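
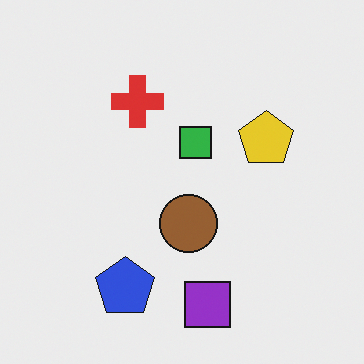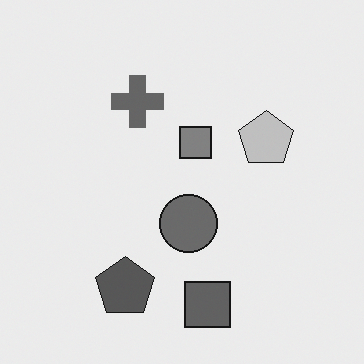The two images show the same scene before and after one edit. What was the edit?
It was converted to grayscale.

All color is removed — every shape is now a shade of grey.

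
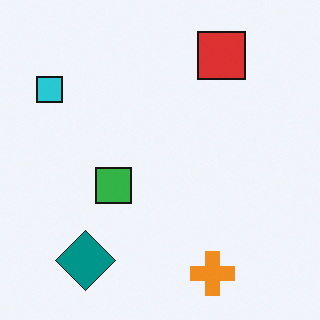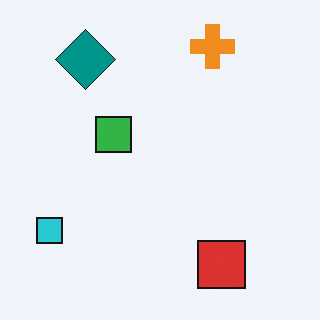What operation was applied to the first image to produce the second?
The transformation is: flipped vertically (top ↔ bottom).

The orange cross is in the bottom of the first image and the top of the second — shapes on opposite sides of the horizontal midline have swapped in a mirror flip.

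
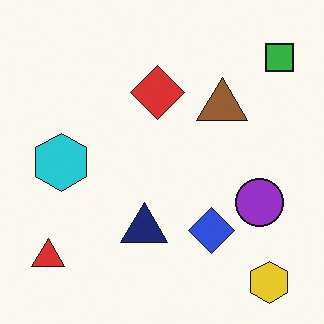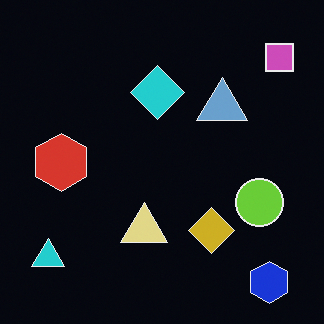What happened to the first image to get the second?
It was color-inverted (negative).

The light background has become dark and every shape's color is its complement — a photographic negative.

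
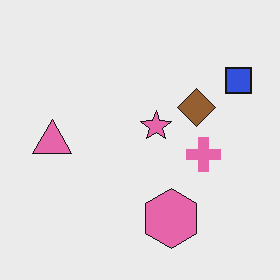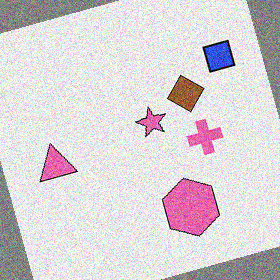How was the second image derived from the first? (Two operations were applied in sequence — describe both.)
This is the original image rotated counter-clockwise by a clearly visible amount, then degraded with moderate additive noise.

Every shape is tilted by the same angle and the image corners show triangular fill wedges — a whole-image rotation by a non-right angle. Random speckle covers the whole image, including the flat background.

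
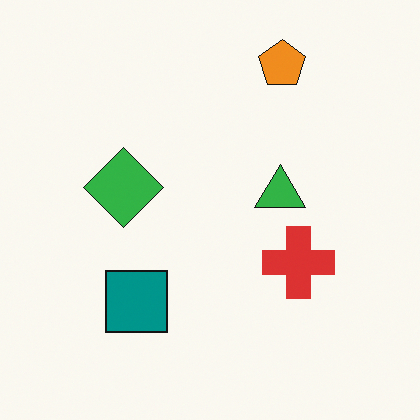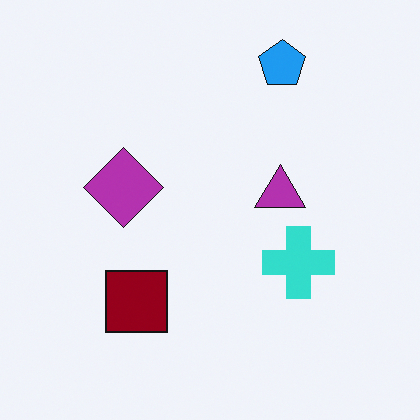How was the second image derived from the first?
The second image is the first hue-shifted by a large amount.

Every shape's color has rotated by the same amount around the hue wheel — a uniform hue shift.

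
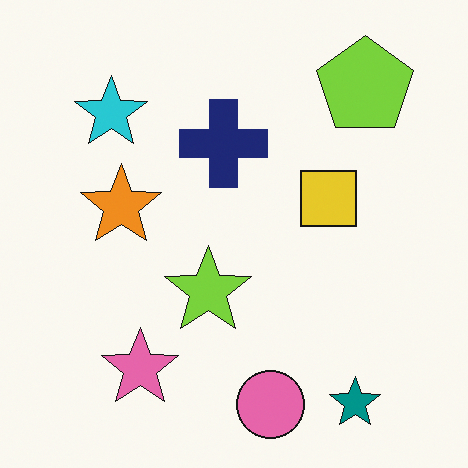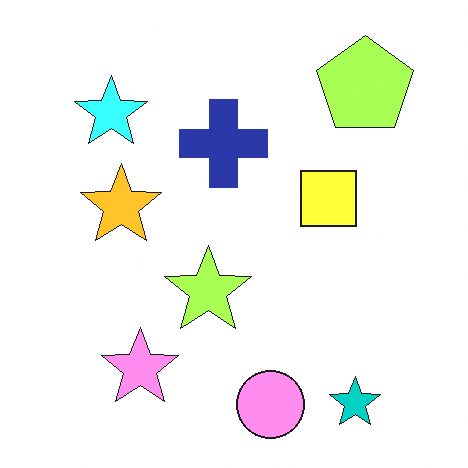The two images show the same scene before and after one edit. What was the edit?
The image was noticeably brightened.

Every pixel — background and shapes alike — is uniformly brightened.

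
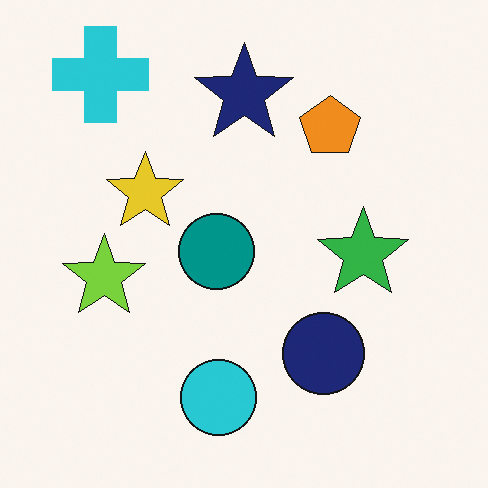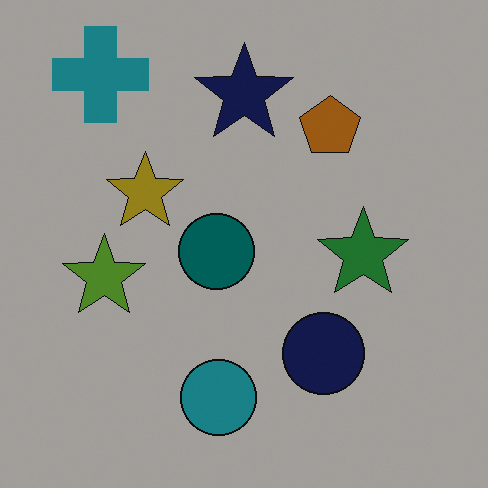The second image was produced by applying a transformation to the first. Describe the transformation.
Substantially darkened.

Every pixel — background and shapes alike — is uniformly darkened.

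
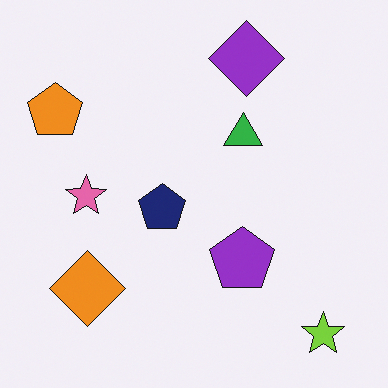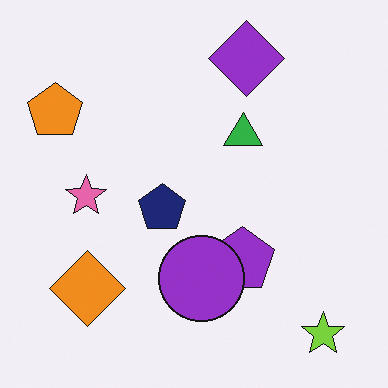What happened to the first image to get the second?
The image was overlaid with an additional purple circle.

A purple circle appears in the second image that is absent from the first.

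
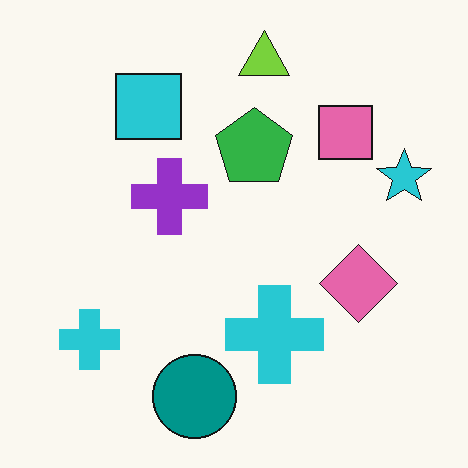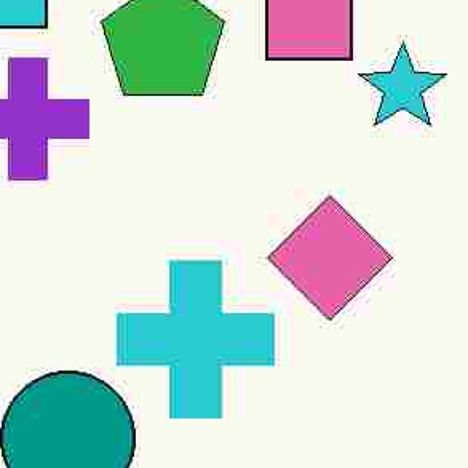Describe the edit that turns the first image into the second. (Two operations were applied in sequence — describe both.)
Degraded with heavy JPEG compression, then cropped slightly and scaled back up.

Blocky 8×8 compression artifacts appear around shape edges and the flat background shows ringing — characteristic JPEG degradation. The visible shapes are larger and the field of view is narrower; shapes near the original edges may be partly or wholly outside the frame — a crop-and-rescale.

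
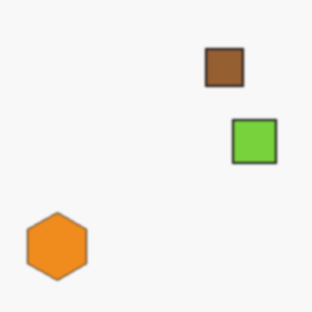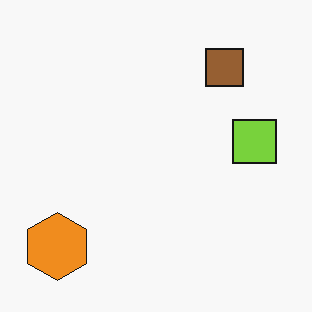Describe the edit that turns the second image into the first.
The transformation is: slightly softened.

Shape edges and outlines are uniformly softened across the whole image.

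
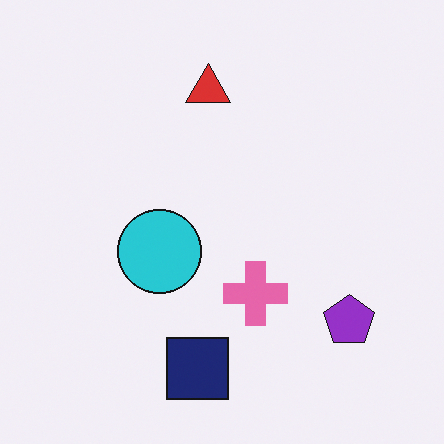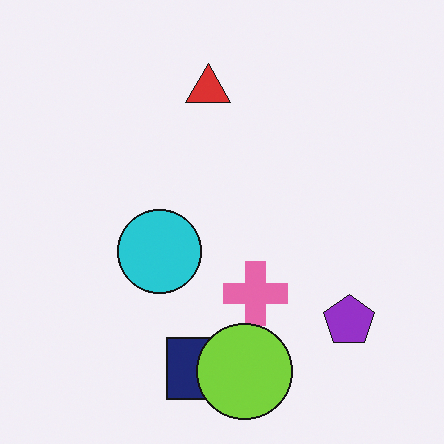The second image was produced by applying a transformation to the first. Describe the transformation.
This is the original image overlaid with an additional lime circle.

A lime circle appears in the second image that is absent from the first.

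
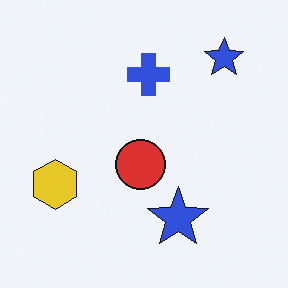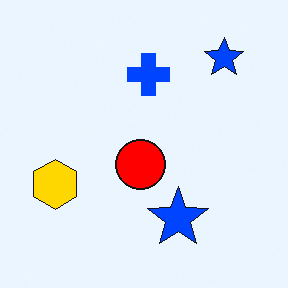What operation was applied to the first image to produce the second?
This is the original image heavily oversaturated.

All colors are more vivid — a global saturation change.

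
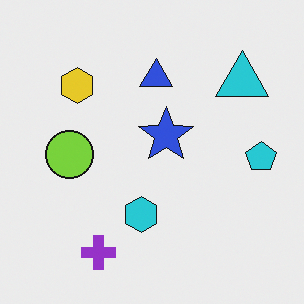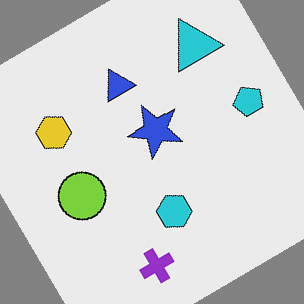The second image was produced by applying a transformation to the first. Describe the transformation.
The image was rotated counter-clockwise by a large amount — several tens of degrees.

Every shape is tilted by the same angle and the image corners show triangular fill wedges — a whole-image rotation by a non-right angle.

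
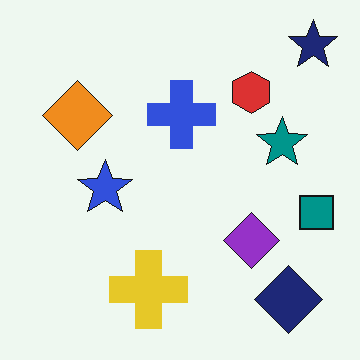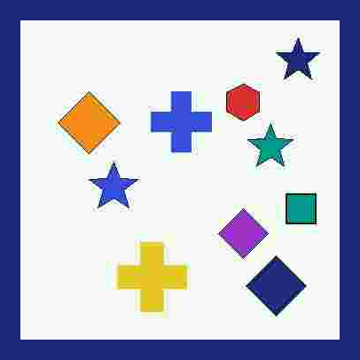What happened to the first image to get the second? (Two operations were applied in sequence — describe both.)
The transformation is: heavily JPEG-compressed with obvious blocking artifacts, then framed with a navy border.

Blocky 8×8 compression artifacts appear around shape edges and the flat background shows ringing — characteristic JPEG degradation. A solid navy frame runs around the edge of the second image, with the content slightly shrunk inside it.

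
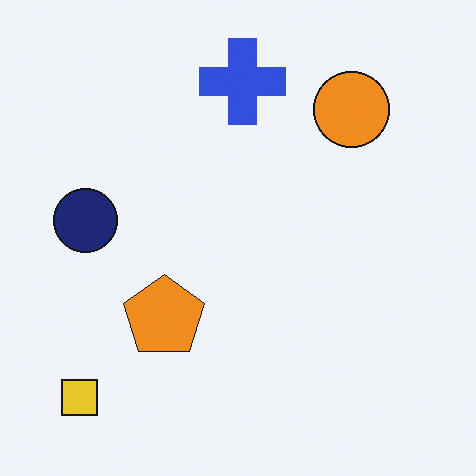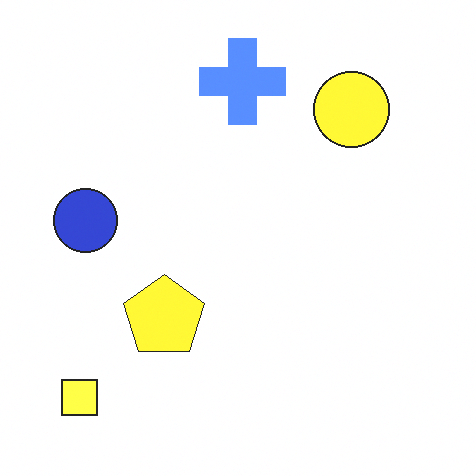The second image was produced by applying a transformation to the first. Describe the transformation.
The transformation is: substantially brightened.

Every pixel — background and shapes alike — is uniformly brightened.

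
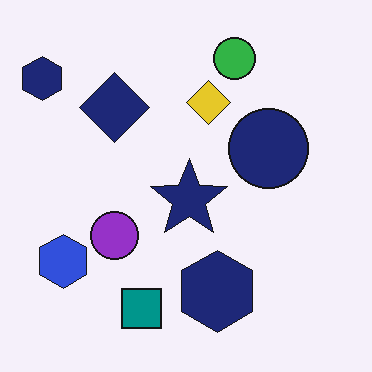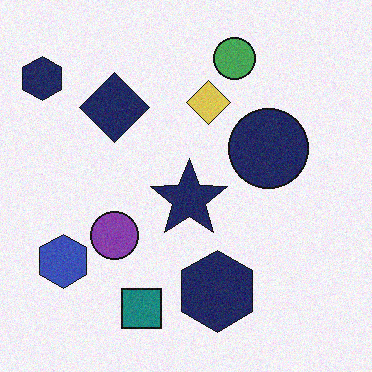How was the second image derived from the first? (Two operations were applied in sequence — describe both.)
The second image is the first slightly desaturated, then degraded with light additive noise.

All colors are more muted and greyish — a global saturation change. Random speckle covers the whole image, including the flat background.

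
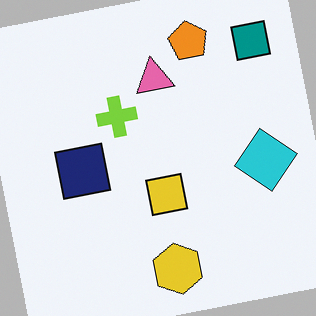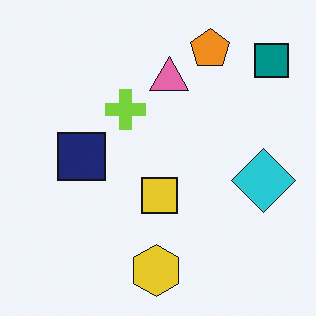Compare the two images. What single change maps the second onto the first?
The first image is the second rotated counter-clockwise by a small amount.

Every shape is tilted by the same angle and the image corners show triangular fill wedges — a whole-image rotation by a non-right angle.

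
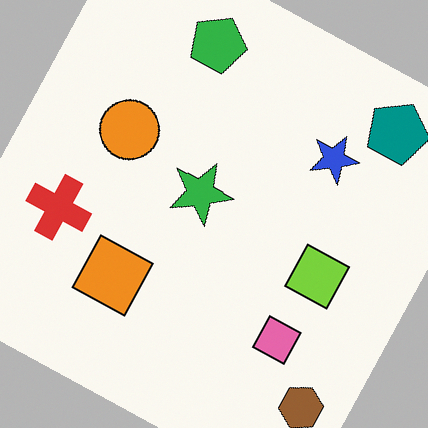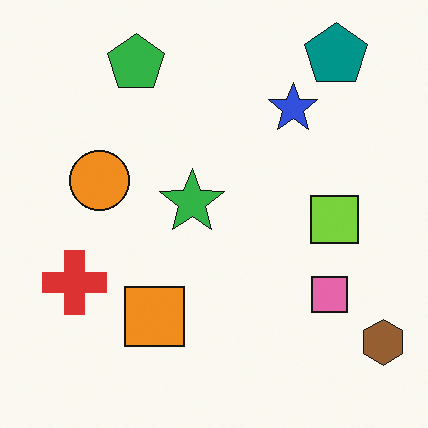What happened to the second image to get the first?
This is the original image rotated clockwise by a moderate amount.

Every shape is tilted by the same angle and the image corners show triangular fill wedges — a whole-image rotation by a non-right angle.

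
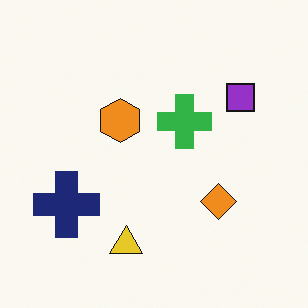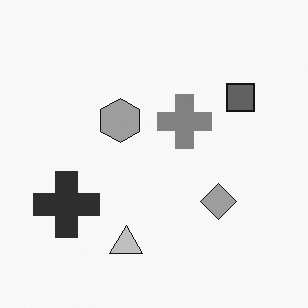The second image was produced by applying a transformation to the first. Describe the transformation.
Converted to grayscale.

All color is removed — every shape is now a shade of grey.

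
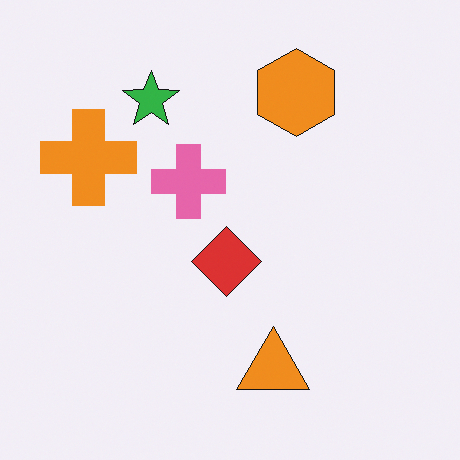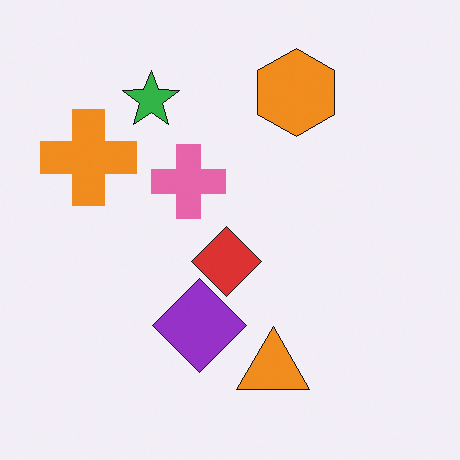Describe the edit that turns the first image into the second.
This is the original image overlaid with an additional purple diamond.

A purple diamond appears in the second image that is absent from the first.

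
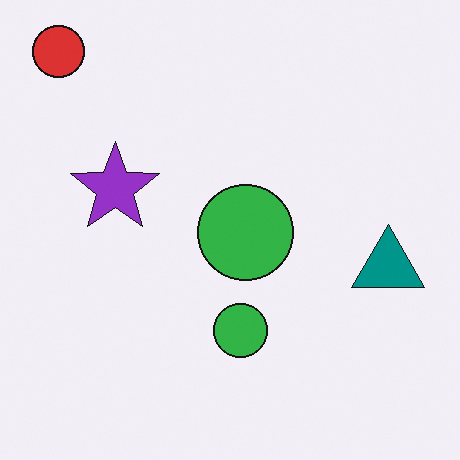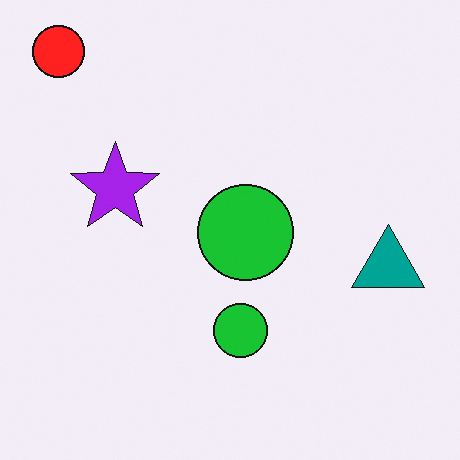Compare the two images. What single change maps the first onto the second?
It was slightly oversaturated.

All colors are more vivid — a global saturation change.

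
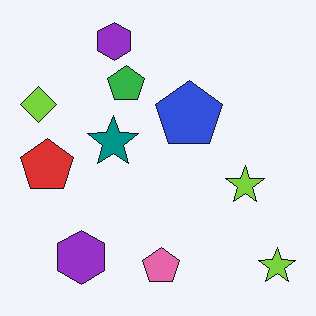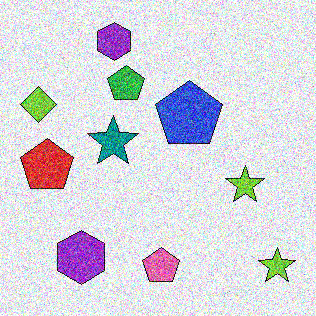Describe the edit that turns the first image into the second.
Degraded with heavy additive noise.

Random speckle covers the whole image, including the flat background.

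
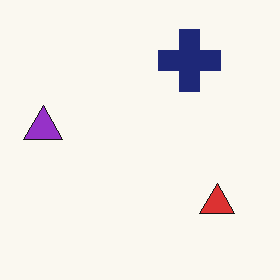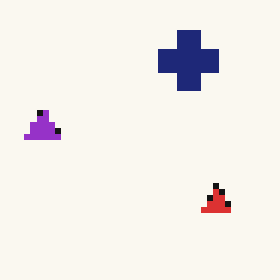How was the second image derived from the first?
This is the original image moderately pixelated.

Shapes are reduced to large square blocks; fine edges and outlines are lost — a downscale-then-upscale (mosaic) effect.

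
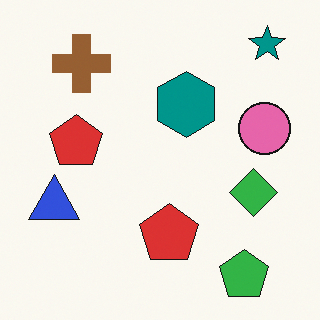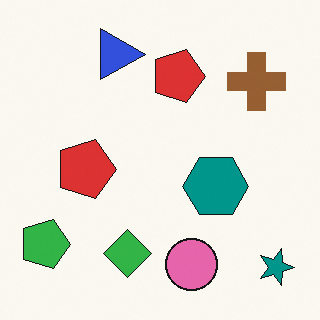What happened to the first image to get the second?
It was rotated 90° clockwise.

The teal star sits in the top-right of the first image and the bottom-right of the second — consistent with a whole-image 90° clockwise rotation.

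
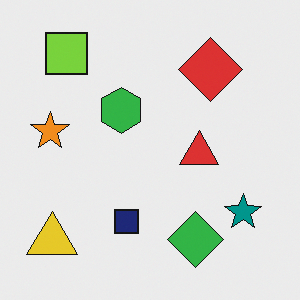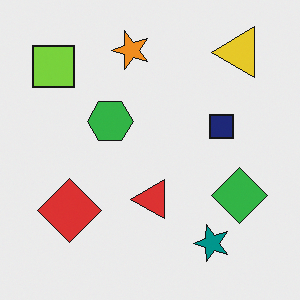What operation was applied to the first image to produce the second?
The second image is the first transposed (reflected across the top-left ↔ bottom-right diagonal).

Shapes have swapped their row and column positions — what was in the top-right is now in the bottom-left — a diagonal reflection.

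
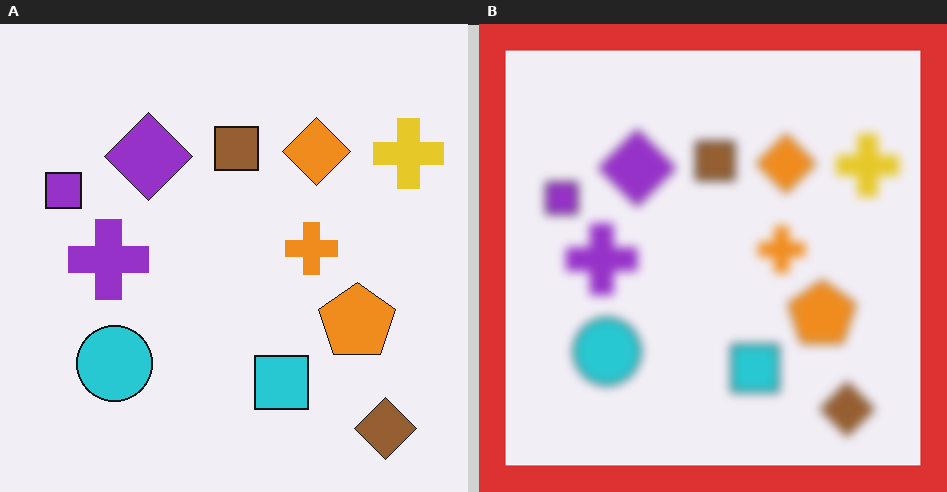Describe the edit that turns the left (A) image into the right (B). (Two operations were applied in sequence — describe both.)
This is the original image strongly gaussian-blurred, then framed with a red border.

Shape edges and outlines are uniformly softened across the whole image. A solid red frame runs around the edge of the right (B) image, with the content slightly shrunk inside it.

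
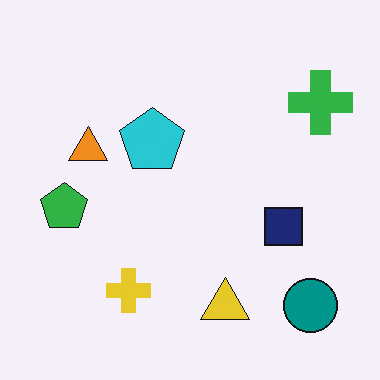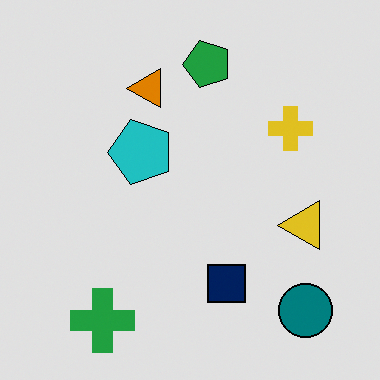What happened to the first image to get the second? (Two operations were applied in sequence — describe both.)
The second image is the first posterized to a reduced palette, then transposed (reflected across the top-left ↔ bottom-right diagonal).

Each flat color has snapped to a coarser quantized level — most visibly, the near-white background has dropped to a flat grey. Shapes have swapped their row and column positions — what was in the top-right is now in the bottom-left — a diagonal reflection.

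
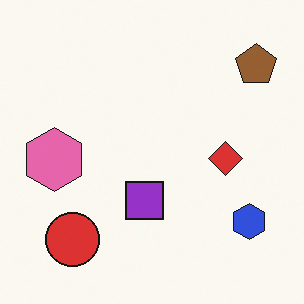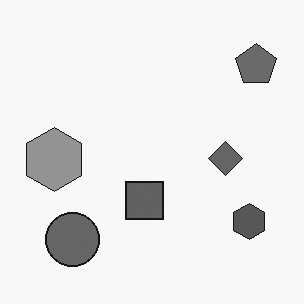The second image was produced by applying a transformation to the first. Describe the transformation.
The second image is the first converted to grayscale.

All color is removed — every shape is now a shade of grey.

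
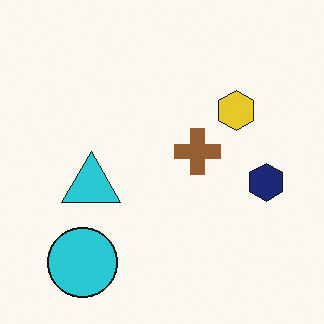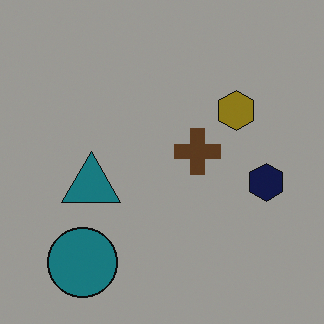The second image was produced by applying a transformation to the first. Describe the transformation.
This is the original image darkened a lot.

Every pixel — background and shapes alike — is uniformly darkened.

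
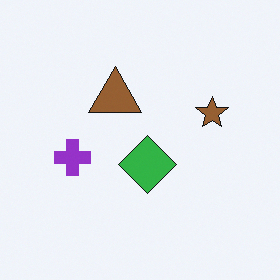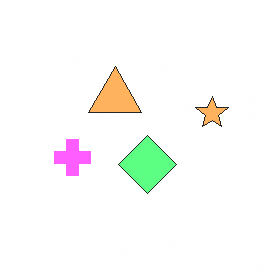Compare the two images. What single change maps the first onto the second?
It was noticeably brightened.

Every pixel — background and shapes alike — is uniformly brightened.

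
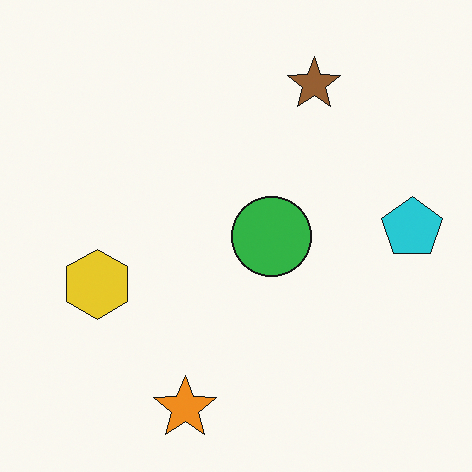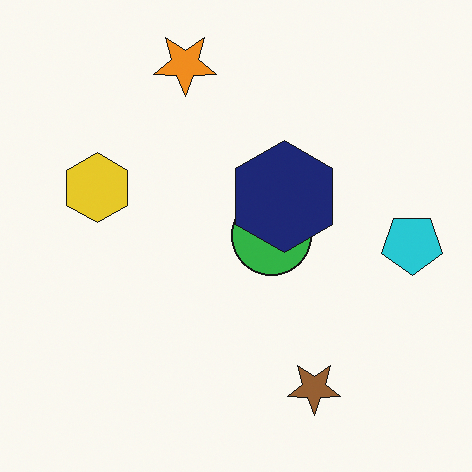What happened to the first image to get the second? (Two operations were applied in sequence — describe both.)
Flipped vertically (top ↔ bottom), then overlaid with an additional navy hexagon.

The orange star is in the bottom of the first image and the top of the second — shapes on opposite sides of the horizontal midline have swapped in a mirror flip. A navy hexagon appears in the second image that is absent from the first.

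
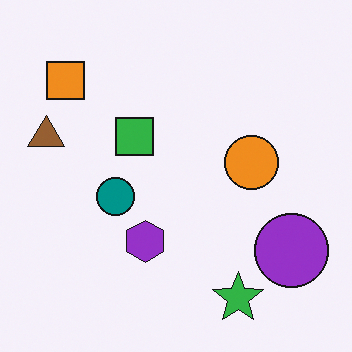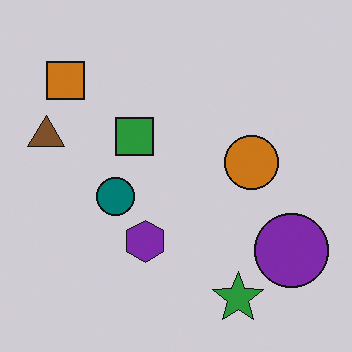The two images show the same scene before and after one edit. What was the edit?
It was slightly darkened.

Every pixel — background and shapes alike — is uniformly darkened.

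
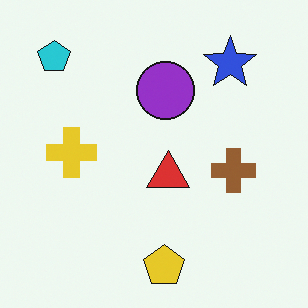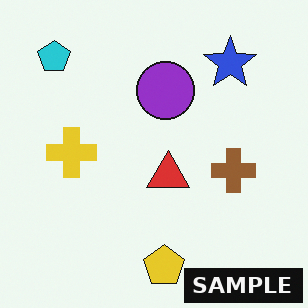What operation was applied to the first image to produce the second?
The transformation is: watermarked with the text "SAMPLE" in the lower-right corner.

A dark label reading "SAMPLE" appears in the lower-right corner.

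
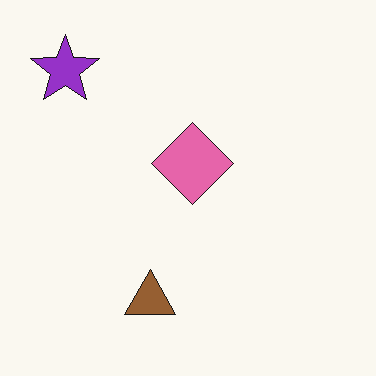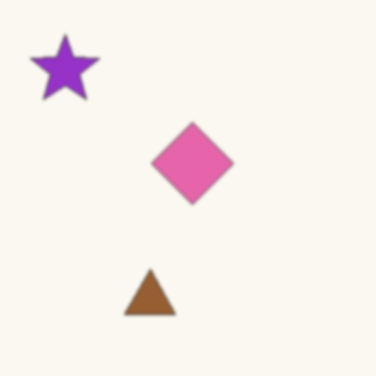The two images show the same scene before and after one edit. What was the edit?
This is the original image lightly blurred.

Shape edges and outlines are uniformly softened across the whole image.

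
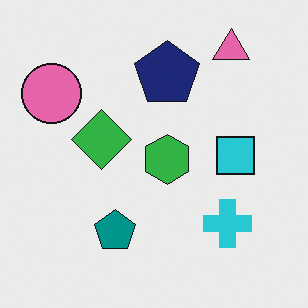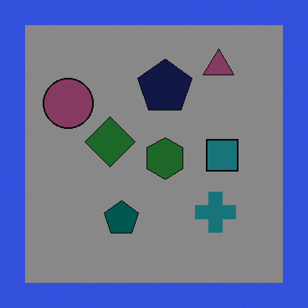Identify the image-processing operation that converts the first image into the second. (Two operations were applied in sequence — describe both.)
Noticeably darkened, then framed with a blue border.

Every pixel — background and shapes alike — is uniformly darkened. A solid blue frame runs around the edge of the second image, with the content slightly shrunk inside it.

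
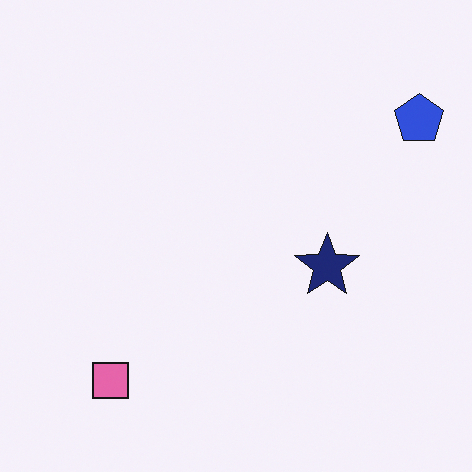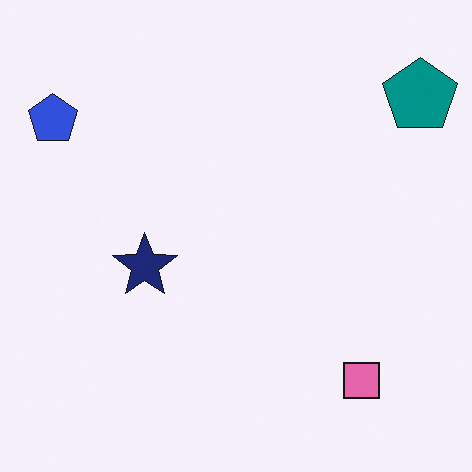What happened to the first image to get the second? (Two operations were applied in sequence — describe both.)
The second image is the first flipped horizontally (left ↔ right), then overlaid with an additional teal pentagon.

The blue pentagon is in the top-right of the first image and the top-left of the second — shapes on opposite sides of the vertical midline have swapped in a mirror flip. A teal pentagon appears in the second image that is absent from the first.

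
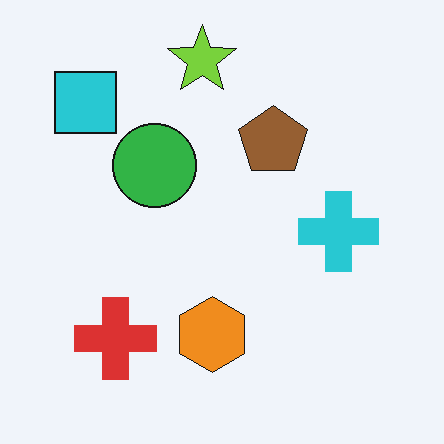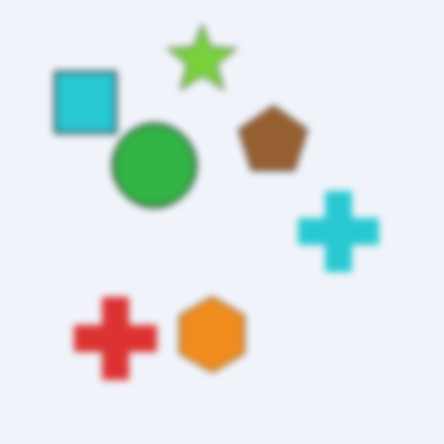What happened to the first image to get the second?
This is the original image moderately blurred.

Shape edges and outlines are uniformly softened across the whole image.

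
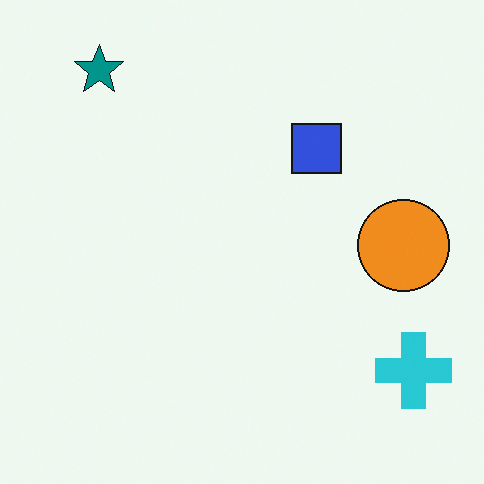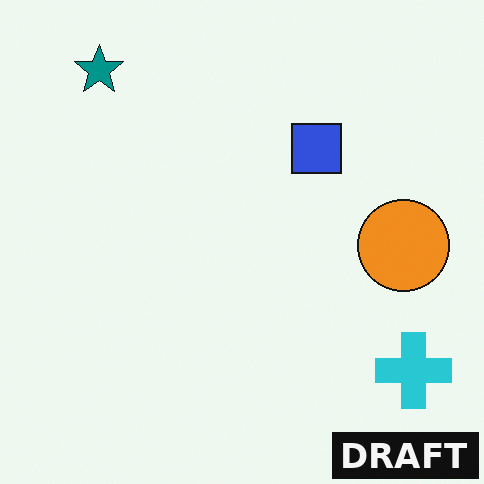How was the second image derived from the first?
The transformation is: watermarked with the text "DRAFT" in the lower-right corner.

A dark label reading "DRAFT" appears in the lower-right corner.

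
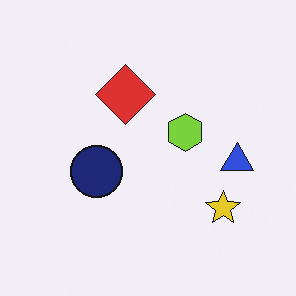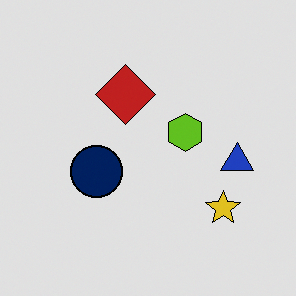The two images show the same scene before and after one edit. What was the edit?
This is the original image posterized to a reduced palette.

Each flat color has snapped to a coarser quantized level — most visibly, the near-white background has dropped to a flat grey.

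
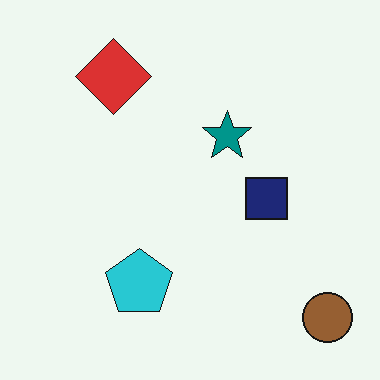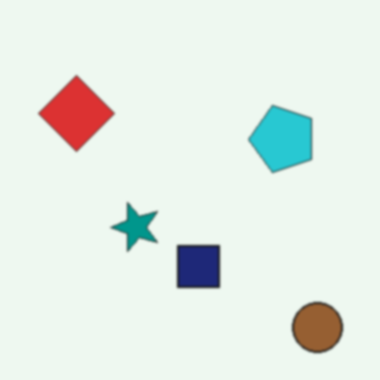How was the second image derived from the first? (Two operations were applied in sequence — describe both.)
Transposed (reflected across the top-left ↔ bottom-right diagonal), then slightly softened.

Shapes have swapped their row and column positions — what was in the top-right is now in the bottom-left — a diagonal reflection. Shape edges and outlines are uniformly softened across the whole image.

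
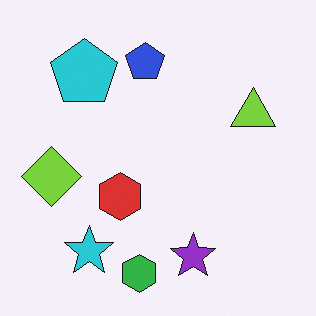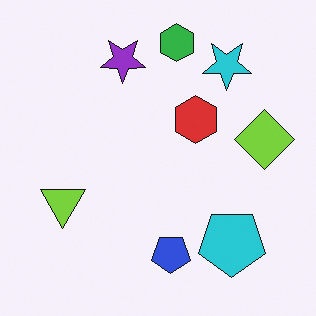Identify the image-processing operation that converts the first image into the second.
The image was rotated 180°.

The green hexagon sits in the bottom of the first image and the top of the second — consistent with a whole-image 180° rotation.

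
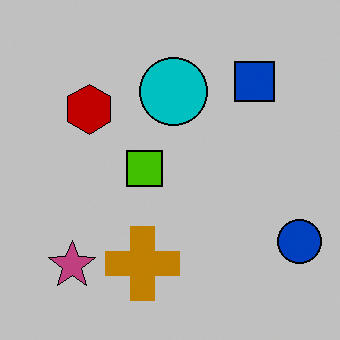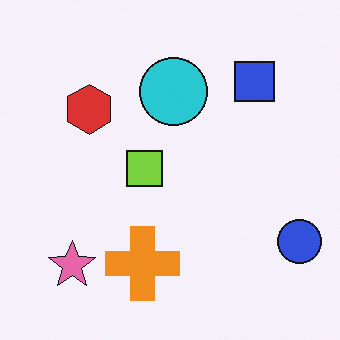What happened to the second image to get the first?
This is the original image heavily posterized to just a handful of flat colors.

Each flat color has snapped to a coarser quantized level — most visibly, the near-white background has dropped to a flat grey.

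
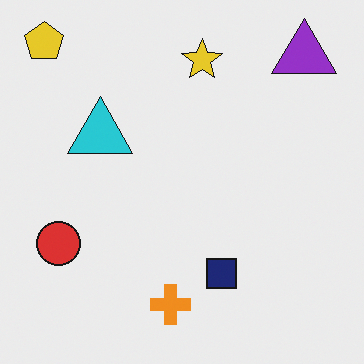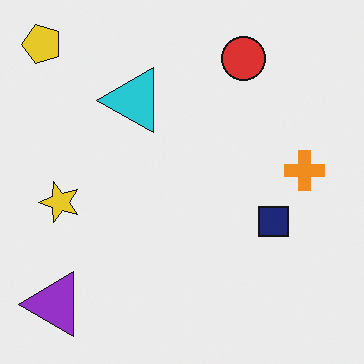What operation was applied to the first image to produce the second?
Transposed (reflected across the top-left ↔ bottom-right diagonal).

Shapes have swapped their row and column positions — what was in the top-right is now in the bottom-left — a diagonal reflection.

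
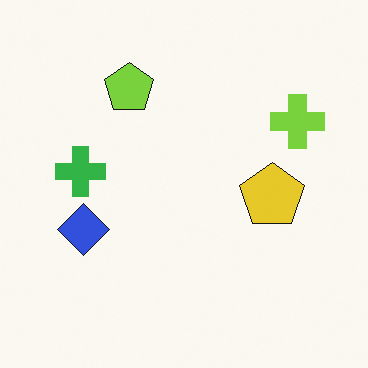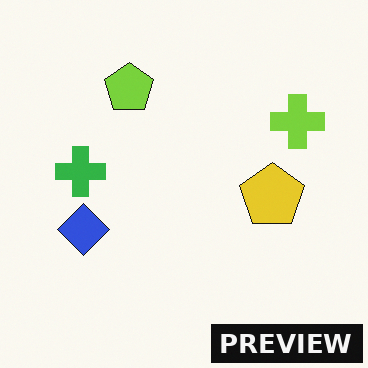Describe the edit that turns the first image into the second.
Watermarked with the text "PREVIEW" in the lower-right corner.

A dark label reading "PREVIEW" appears in the lower-right corner.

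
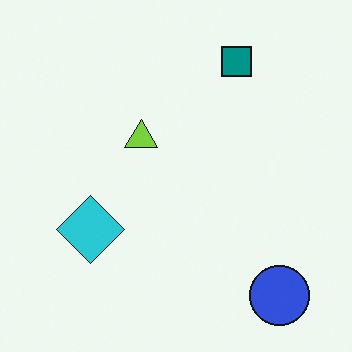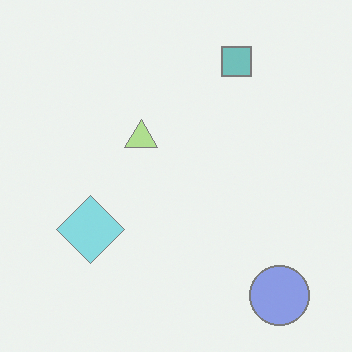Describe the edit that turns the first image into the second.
The transformation is: given much lower contrast.

Tones are pushed toward mid-grey across the whole image — a global contrast change.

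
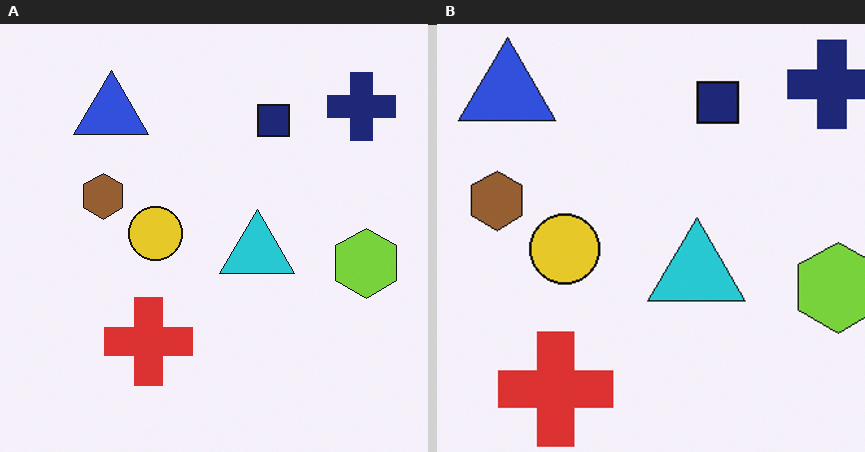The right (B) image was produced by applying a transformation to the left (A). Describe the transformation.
The right (B) image is the left (A) cropped slightly and scaled back up.

The visible shapes are larger and the field of view is narrower; shapes near the original edges may be partly or wholly outside the frame — a crop-and-rescale.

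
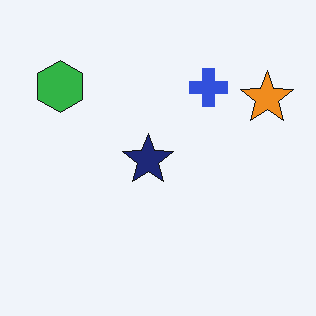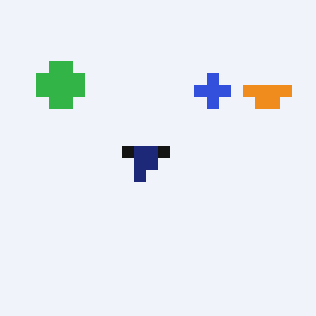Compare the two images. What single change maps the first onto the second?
The second image is the first coarsely pixelated.

Shapes are reduced to large square blocks; fine edges and outlines are lost — a downscale-then-upscale (mosaic) effect.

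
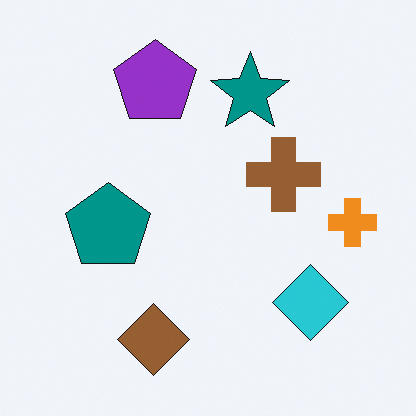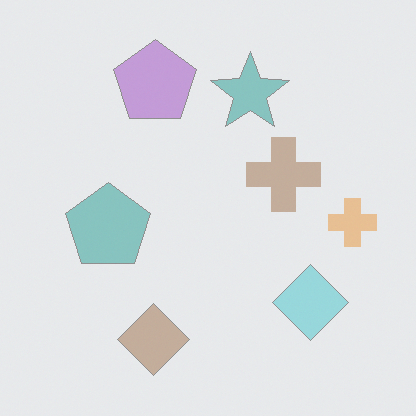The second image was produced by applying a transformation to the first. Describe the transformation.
The transformation is: washed out (contrast reduced).

Tones are pushed toward mid-grey across the whole image — a global contrast change.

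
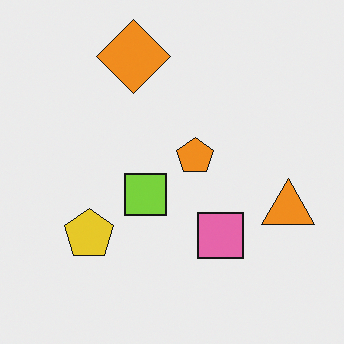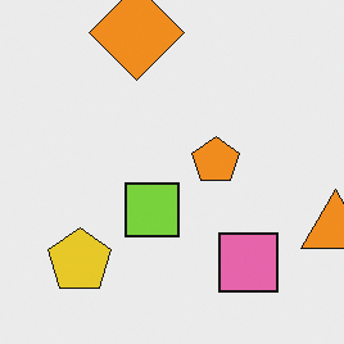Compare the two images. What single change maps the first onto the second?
The transformation is: cropped to a modestly smaller region and rescaled.

The visible shapes are larger and the field of view is narrower; shapes near the original edges may be partly or wholly outside the frame — a crop-and-rescale.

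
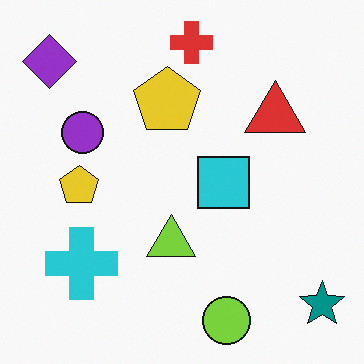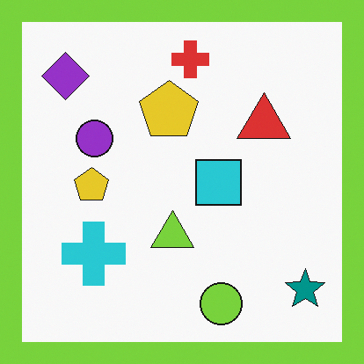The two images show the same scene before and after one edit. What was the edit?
The transformation is: framed with a lime border.

A solid lime frame runs around the edge of the second image, with the content slightly shrunk inside it.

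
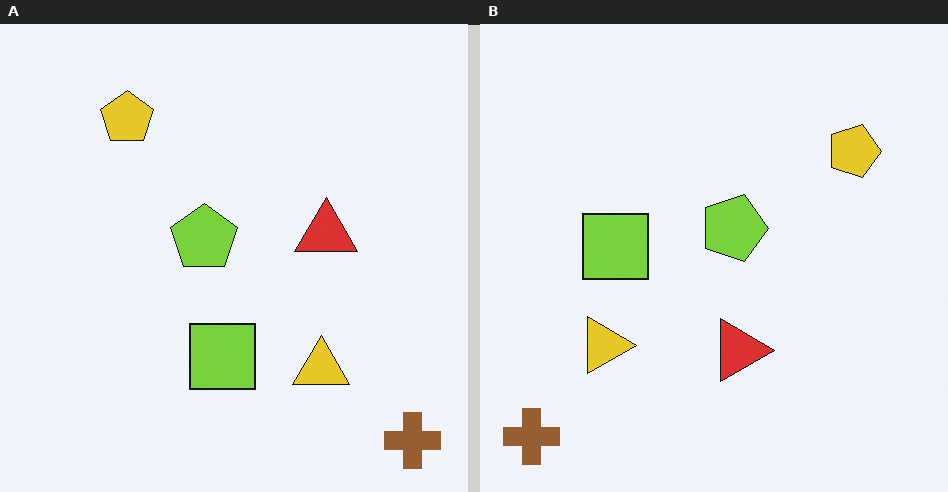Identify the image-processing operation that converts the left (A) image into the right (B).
The image was rotated 90° clockwise.

The brown cross sits in the bottom-right of the left (A) image and the bottom-left of the right (B) — consistent with a whole-image 90° clockwise rotation.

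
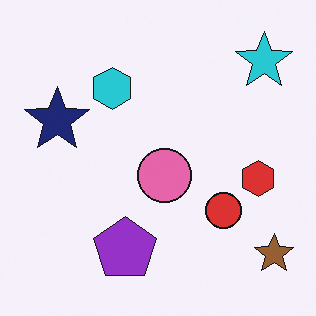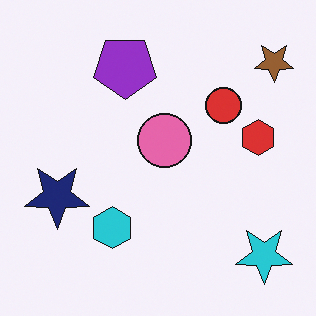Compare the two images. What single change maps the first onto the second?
Flipped vertically (top ↔ bottom).

The cyan star is in the top-right of the first image and the bottom-right of the second — shapes on opposite sides of the horizontal midline have swapped in a mirror flip.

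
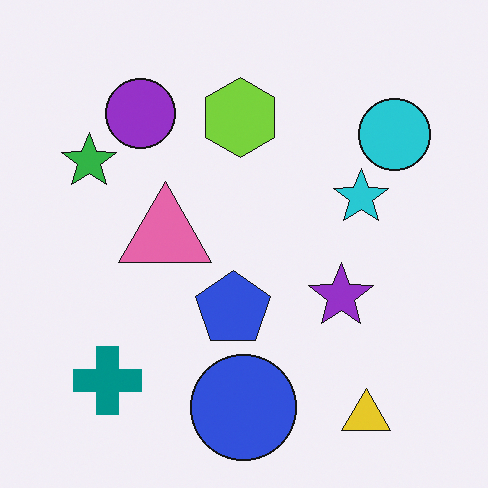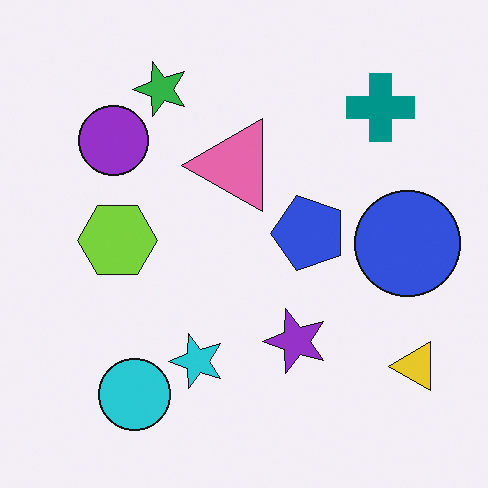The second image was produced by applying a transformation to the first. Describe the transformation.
The image was transposed (reflected across the top-left ↔ bottom-right diagonal).

Shapes have swapped their row and column positions — what was in the top-right is now in the bottom-left — a diagonal reflection.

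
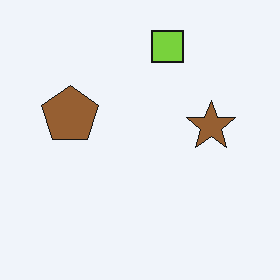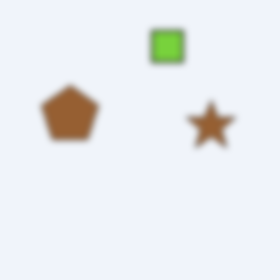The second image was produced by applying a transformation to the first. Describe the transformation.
It was moderately blurred.

Shape edges and outlines are uniformly softened across the whole image.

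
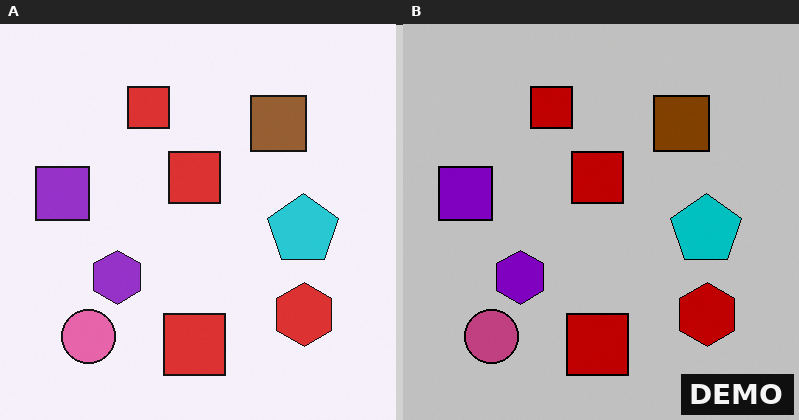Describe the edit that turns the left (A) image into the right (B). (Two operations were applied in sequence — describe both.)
The image was heavily posterized to just a handful of flat colors, then watermarked with the text "DEMO" in the lower-right corner.

Each flat color has snapped to a coarser quantized level — most visibly, the near-white background has dropped to a flat grey. A dark label reading "DEMO" appears in the lower-right corner.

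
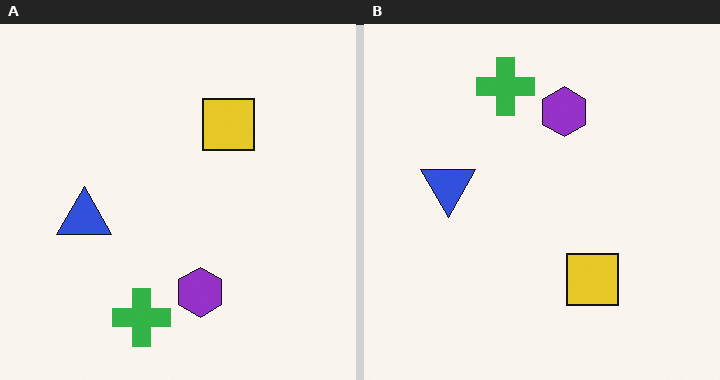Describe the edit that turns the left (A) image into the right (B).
The image was flipped vertically (top ↔ bottom).

The green cross is in the bottom of the left (A) image and the top of the right (B) — shapes on opposite sides of the horizontal midline have swapped in a mirror flip.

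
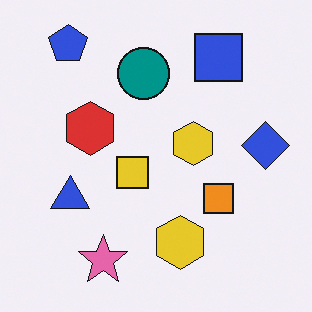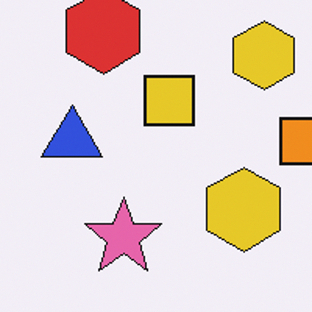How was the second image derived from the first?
Cropped to a modestly smaller region and rescaled.

The visible shapes are larger and the field of view is narrower; shapes near the original edges may be partly or wholly outside the frame — a crop-and-rescale.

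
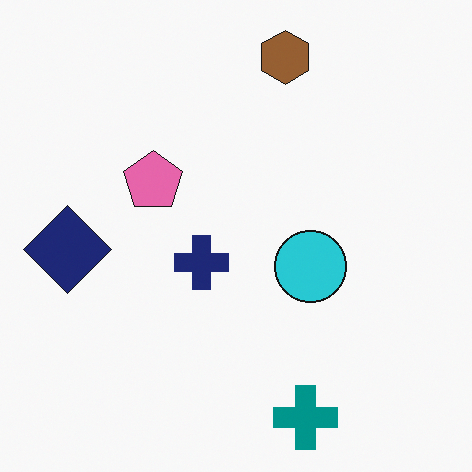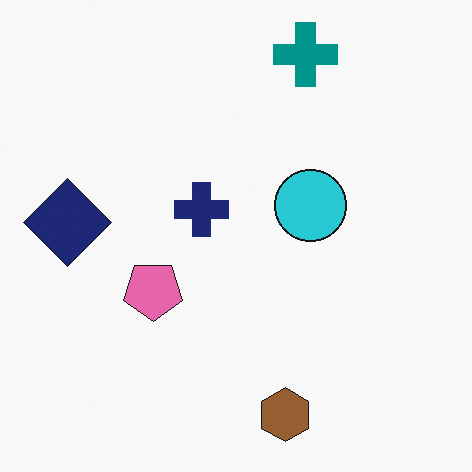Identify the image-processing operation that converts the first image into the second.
The transformation is: flipped vertically (top ↔ bottom).

The teal cross is in the bottom of the first image and the top of the second — shapes on opposite sides of the horizontal midline have swapped in a mirror flip.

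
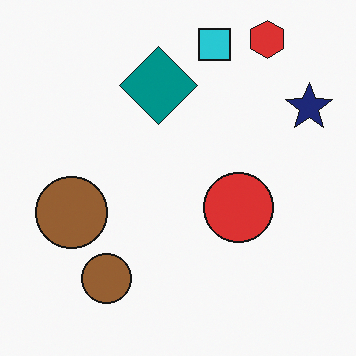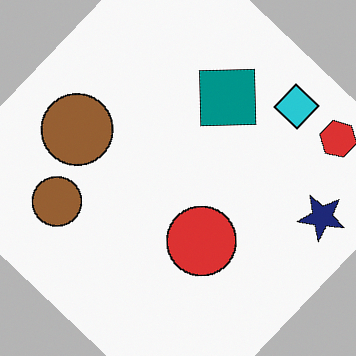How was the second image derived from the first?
The transformation is: rotated clockwise by a large amount — several tens of degrees.

Every shape is tilted by the same angle and the image corners show triangular fill wedges — a whole-image rotation by a non-right angle.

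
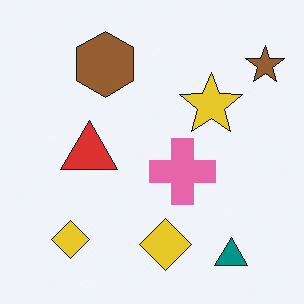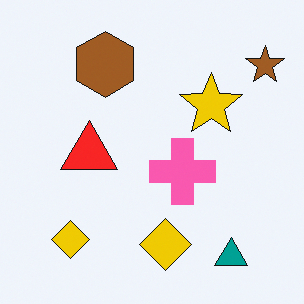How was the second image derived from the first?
The transformation is: slightly oversaturated.

All colors are more vivid — a global saturation change.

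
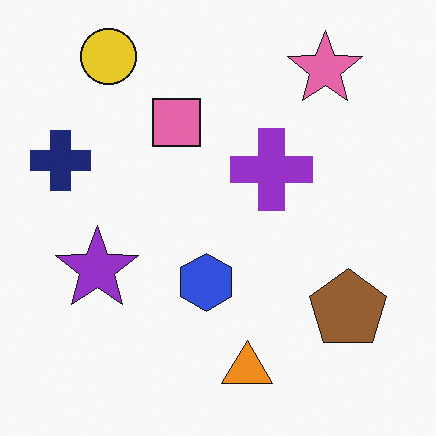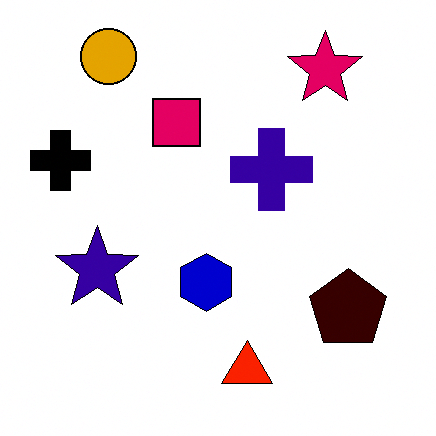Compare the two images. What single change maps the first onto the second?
The second image is the first boosted in contrast.

Tones are pushed away from mid-grey across the whole image — a global contrast change.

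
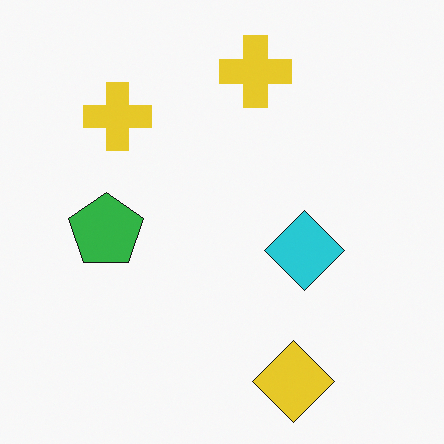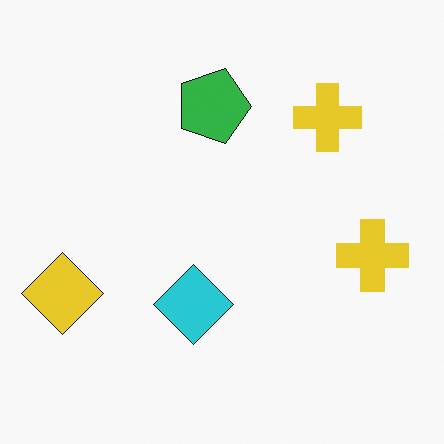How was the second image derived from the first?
This is the original image rotated 90° clockwise.

The yellow diamond sits in the bottom of the first image and the left of the second — consistent with a whole-image 90° clockwise rotation.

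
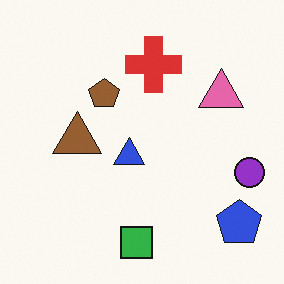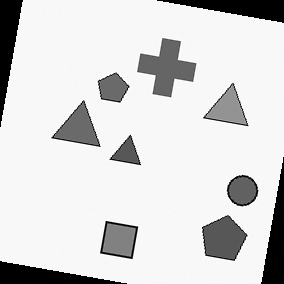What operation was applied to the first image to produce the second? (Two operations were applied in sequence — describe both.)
Converted to grayscale, then rotated clockwise by a few degrees.

All color is removed — every shape is now a shade of grey. Every shape is tilted by the same angle and the image corners show triangular fill wedges — a whole-image rotation by a non-right angle.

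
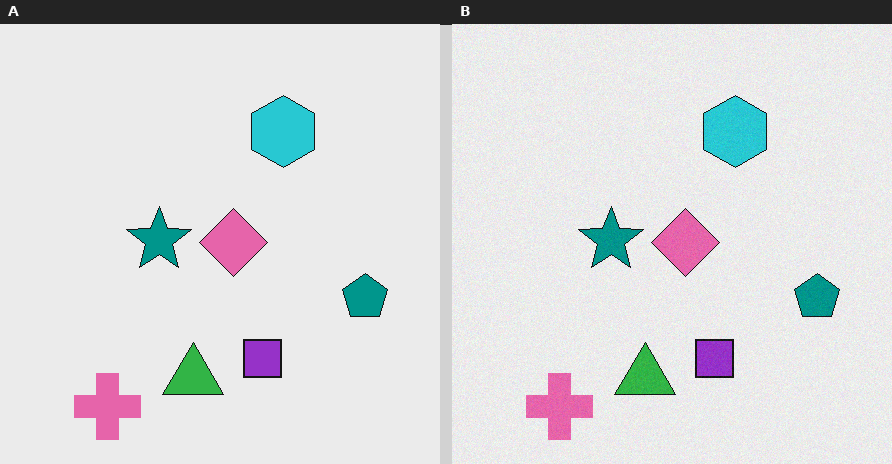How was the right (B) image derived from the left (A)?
The image was degraded with subtle gaussian noise.

Random speckle covers the whole image, including the flat background.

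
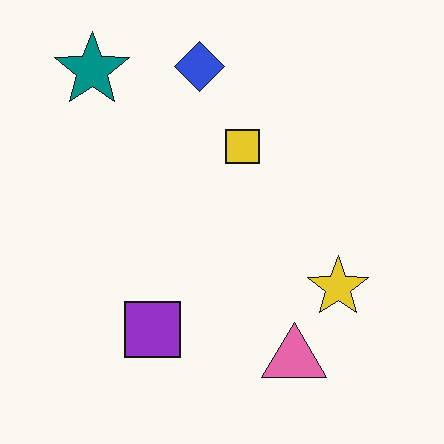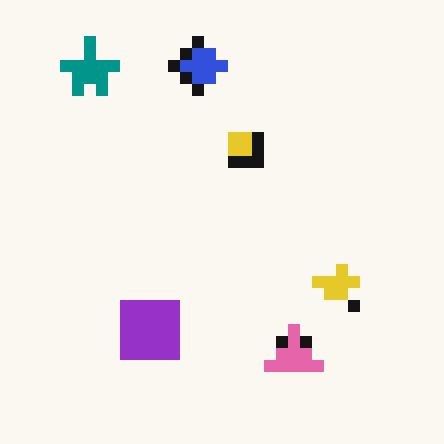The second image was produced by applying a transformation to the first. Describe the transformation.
This is the original image coarsely pixelated.

Shapes are reduced to large square blocks; fine edges and outlines are lost — a downscale-then-upscale (mosaic) effect.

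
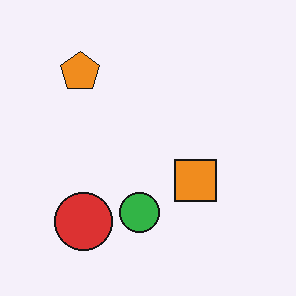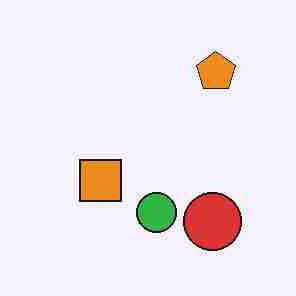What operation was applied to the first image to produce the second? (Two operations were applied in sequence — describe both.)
Heavily JPEG-compressed with obvious blocking artifacts, then flipped horizontally (left ↔ right).

Blocky 8×8 compression artifacts appear around shape edges and the flat background shows ringing — characteristic JPEG degradation. The orange pentagon is in the top-left of the first image and the top-right of the second — shapes on opposite sides of the vertical midline have swapped in a mirror flip.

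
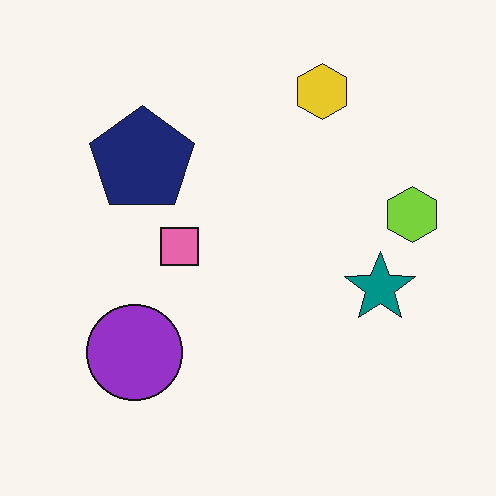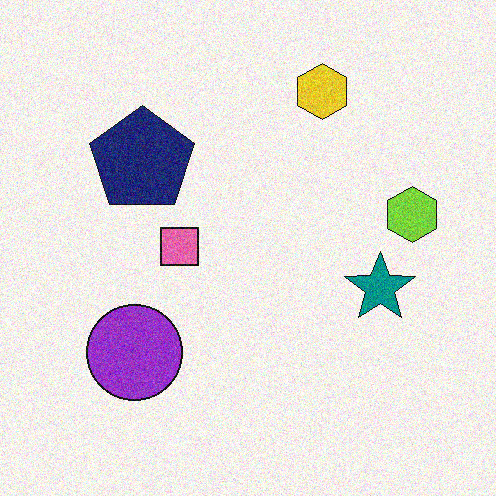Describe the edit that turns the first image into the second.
The image was degraded with visible gaussian noise.

Random speckle covers the whole image, including the flat background.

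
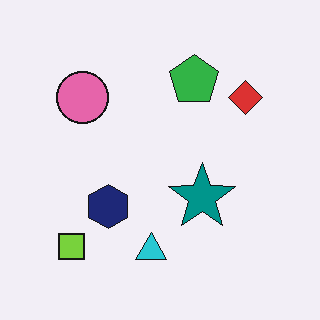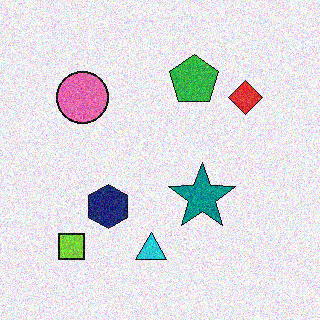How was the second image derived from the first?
It was degraded with visible gaussian noise.

Random speckle covers the whole image, including the flat background.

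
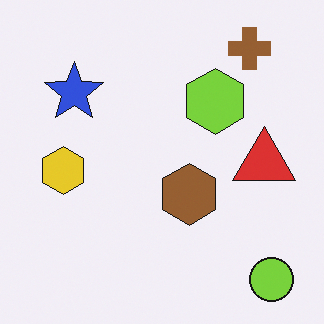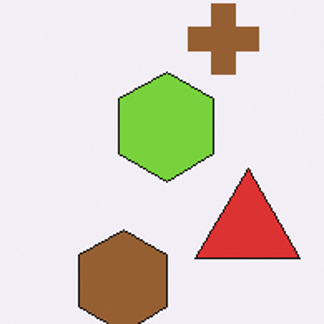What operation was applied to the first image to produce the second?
This is the original image cropped tightly and scaled back up.

The visible shapes are larger and the field of view is narrower; shapes near the original edges may be partly or wholly outside the frame — a crop-and-rescale.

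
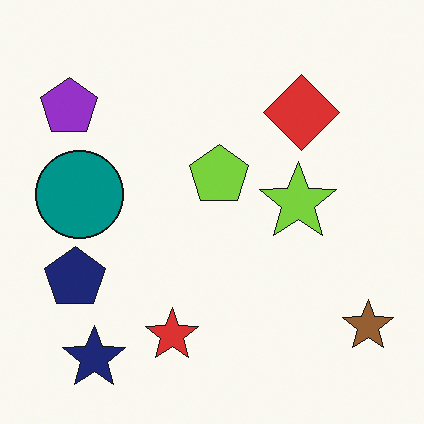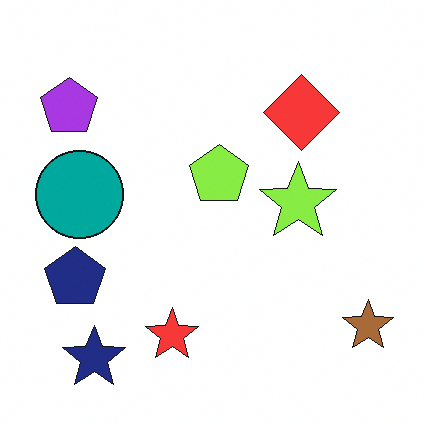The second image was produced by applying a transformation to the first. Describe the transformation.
Slightly brightened.

Every pixel — background and shapes alike — is uniformly brightened.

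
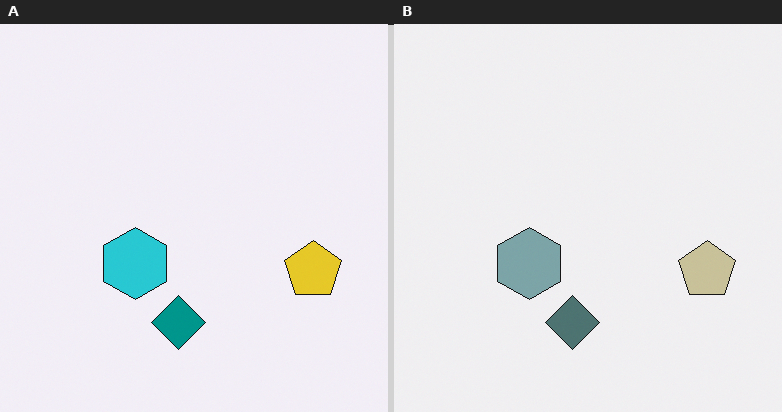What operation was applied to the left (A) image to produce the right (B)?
This is the original image heavily desaturated.

All colors are more muted and greyish — a global saturation change.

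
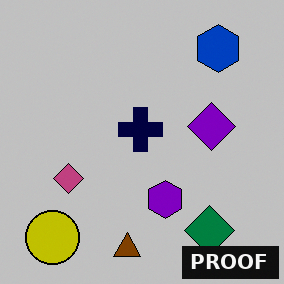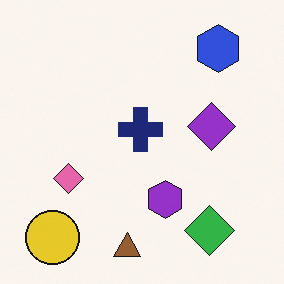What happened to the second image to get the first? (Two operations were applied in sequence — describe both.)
Heavily posterized to just a handful of flat colors, then watermarked with the text "PROOF" in the lower-right corner.

Each flat color has snapped to a coarser quantized level — most visibly, the near-white background has dropped to a flat grey. A dark label reading "PROOF" appears in the lower-right corner.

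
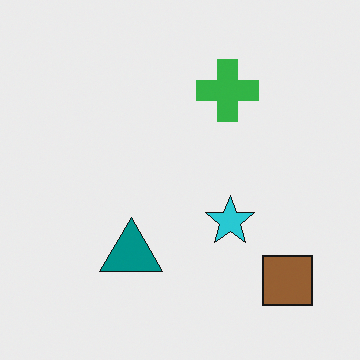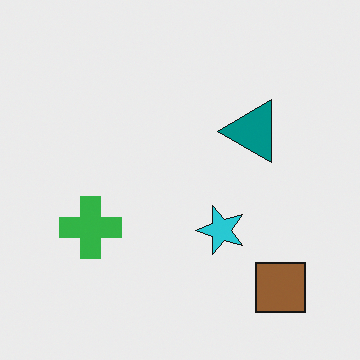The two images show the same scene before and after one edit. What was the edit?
The second image is the first transposed (reflected across the top-left ↔ bottom-right diagonal).

Shapes have swapped their row and column positions — what was in the top-right is now in the bottom-left — a diagonal reflection.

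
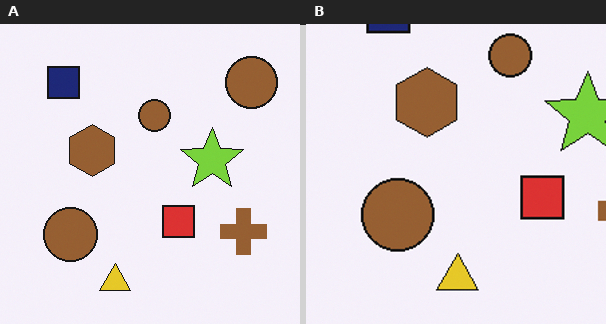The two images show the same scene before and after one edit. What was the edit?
This is the original image cropped slightly and scaled back up.

The visible shapes are larger and the field of view is narrower; shapes near the original edges may be partly or wholly outside the frame — a crop-and-rescale.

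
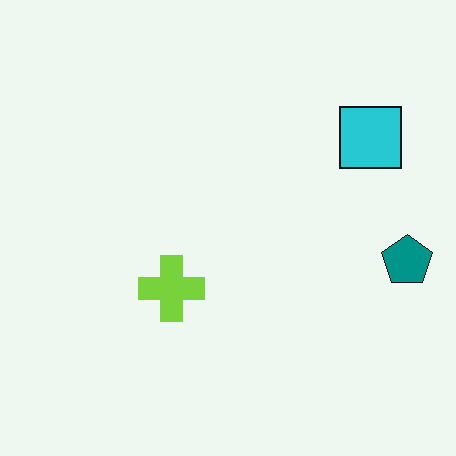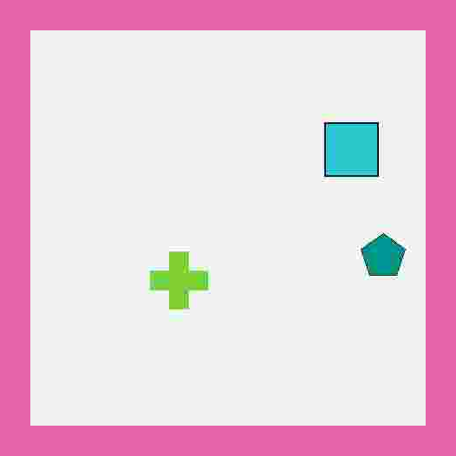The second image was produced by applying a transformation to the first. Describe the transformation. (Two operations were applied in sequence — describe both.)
The image was heavily JPEG-compressed with obvious blocking artifacts, then framed with a pink border.

Blocky 8×8 compression artifacts appear around shape edges and the flat background shows ringing — characteristic JPEG degradation. A solid pink frame runs around the edge of the second image, with the content slightly shrunk inside it.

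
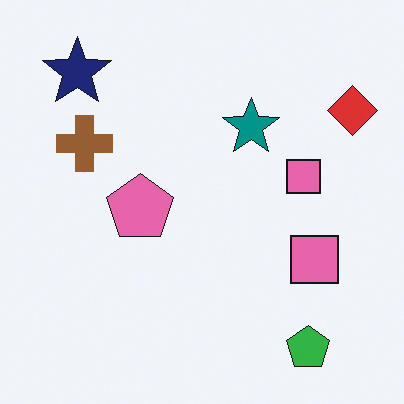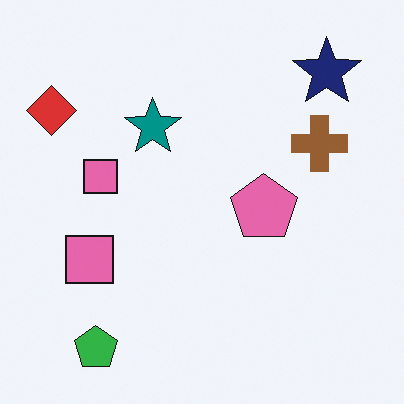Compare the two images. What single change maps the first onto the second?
It was flipped horizontally (left ↔ right).

The red diamond is in the top-right of the first image and the top-left of the second — shapes on opposite sides of the vertical midline have swapped in a mirror flip.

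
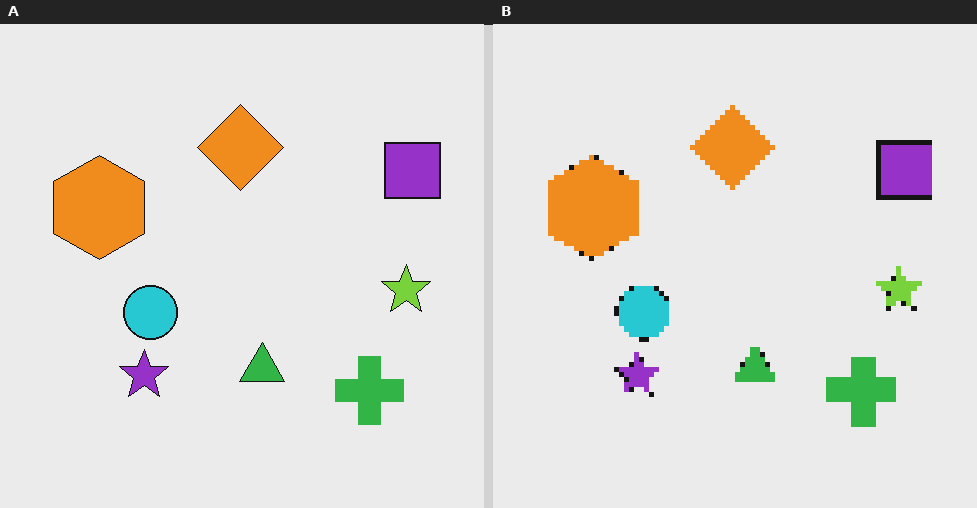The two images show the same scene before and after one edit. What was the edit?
It was lightly pixelated (a mild mosaic effect).

Shapes are reduced to large square blocks; fine edges and outlines are lost — a downscale-then-upscale (mosaic) effect.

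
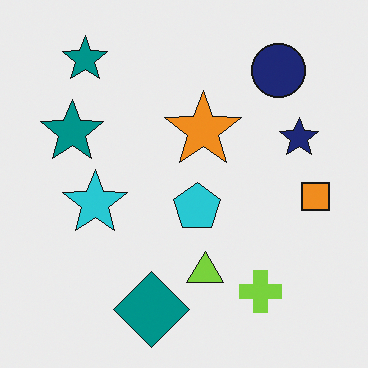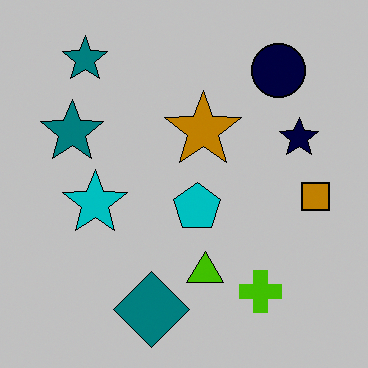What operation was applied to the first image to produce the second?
Aggressively posterized.

Each flat color has snapped to a coarser quantized level — most visibly, the near-white background has dropped to a flat grey.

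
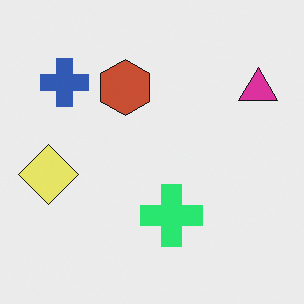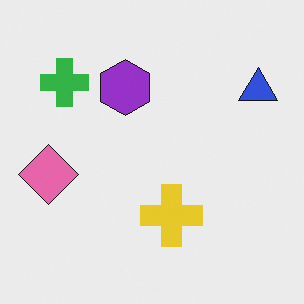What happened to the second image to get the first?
The image was hue-shifted through roughly a third of the color wheel.

Every shape's color has rotated by the same amount around the hue wheel — a uniform hue shift.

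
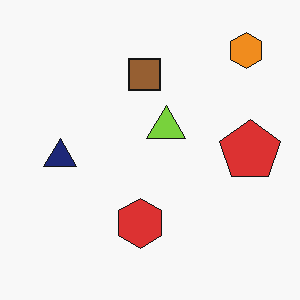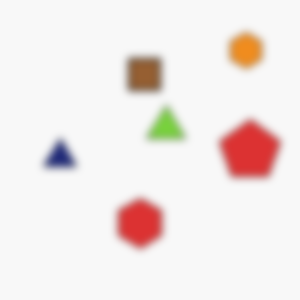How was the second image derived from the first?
The second image is the first noticeably gaussian-blurred.

Shape edges and outlines are uniformly softened across the whole image.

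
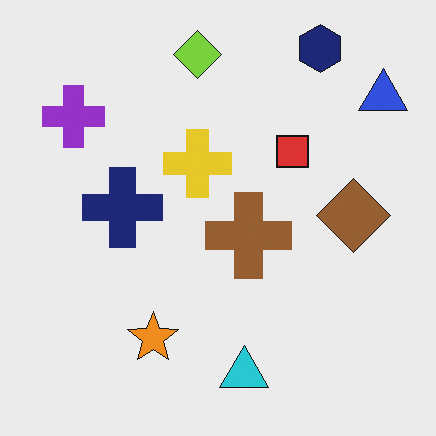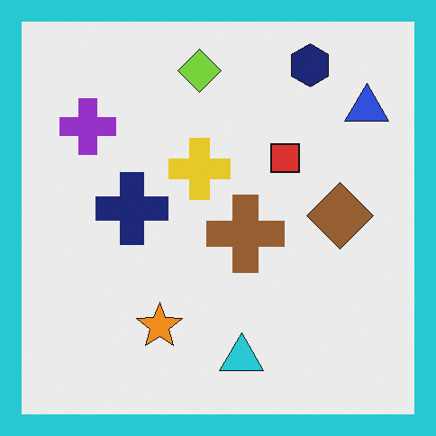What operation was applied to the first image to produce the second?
It was framed with a cyan border.

A solid cyan frame runs around the edge of the second image, with the content slightly shrunk inside it.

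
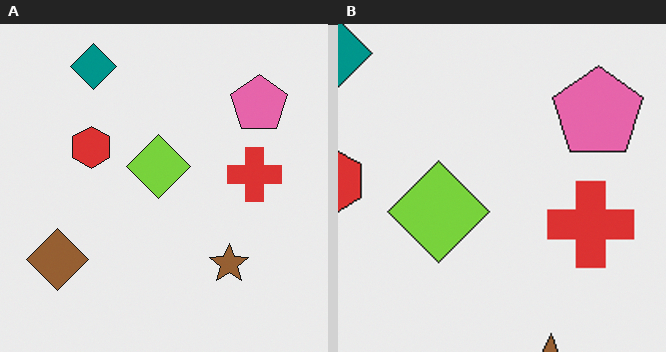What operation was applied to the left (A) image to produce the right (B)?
The right (B) image is the left (A) cropped slightly and scaled back up.

The visible shapes are larger and the field of view is narrower; shapes near the original edges may be partly or wholly outside the frame — a crop-and-rescale.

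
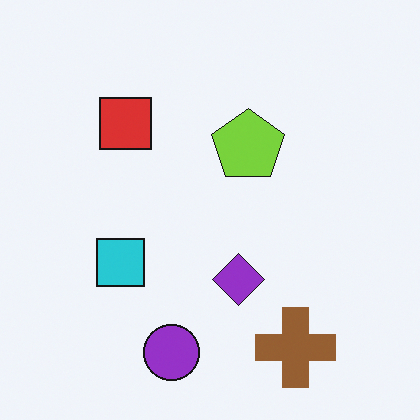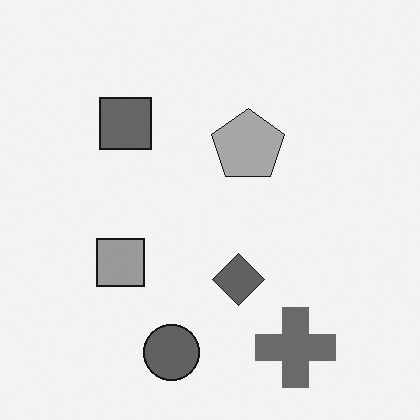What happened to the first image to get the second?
The second image is the first converted to grayscale.

All color is removed — every shape is now a shade of grey.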